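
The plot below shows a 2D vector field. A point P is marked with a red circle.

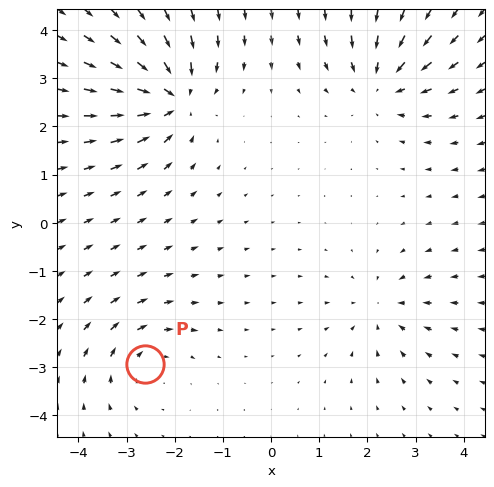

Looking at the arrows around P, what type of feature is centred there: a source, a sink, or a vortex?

vortex

At P (-2.6, -2.9) the arrows circulate clockwise. Divergence ≈0, curl about -3 — near-zero divergence with nonzero curl is a vortex.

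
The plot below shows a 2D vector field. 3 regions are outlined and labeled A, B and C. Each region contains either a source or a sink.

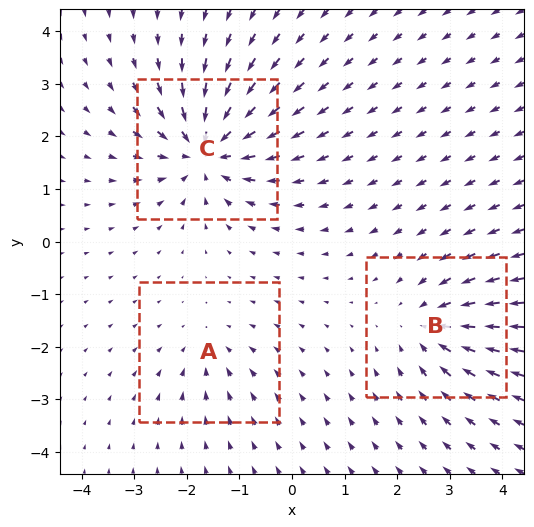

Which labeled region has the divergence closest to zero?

Divergence at each region's feature centre — A: about -2, B: about -4, C: about -6. Region A is closest to zero.

A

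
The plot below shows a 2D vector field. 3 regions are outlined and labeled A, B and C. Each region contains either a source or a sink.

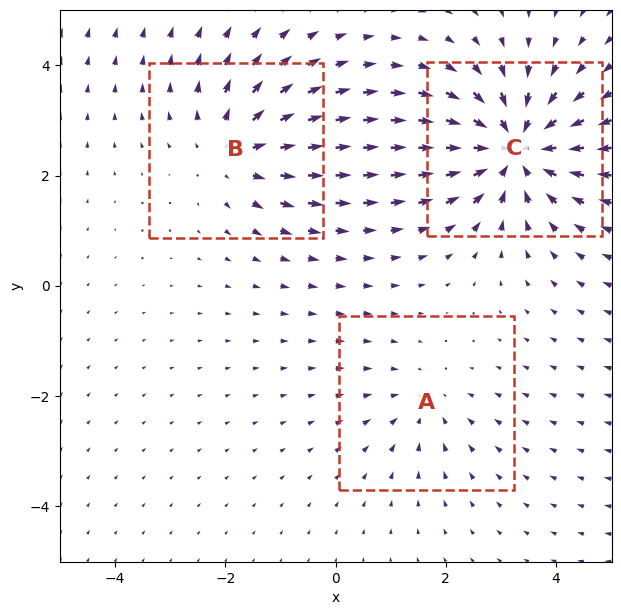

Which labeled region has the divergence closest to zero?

Divergence at each region's feature centre — A: about -2, B: about +3, C: about -5. Region A is closest to zero.

A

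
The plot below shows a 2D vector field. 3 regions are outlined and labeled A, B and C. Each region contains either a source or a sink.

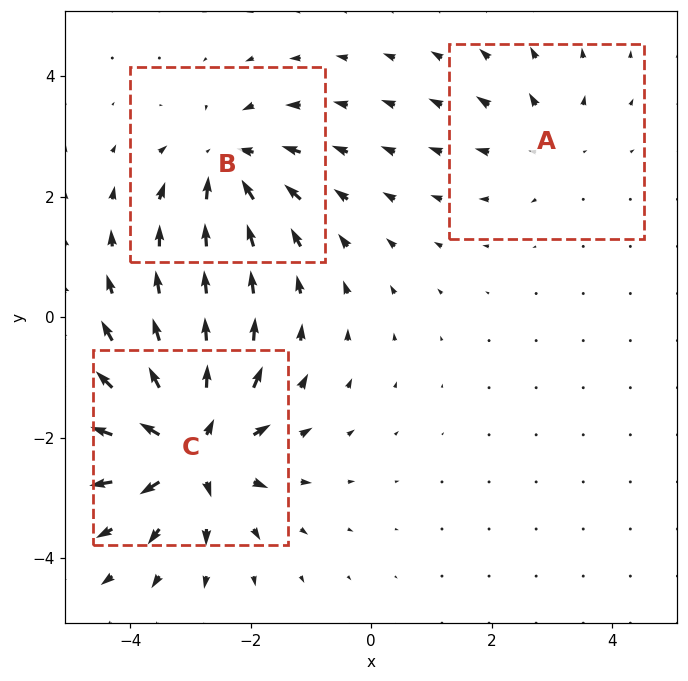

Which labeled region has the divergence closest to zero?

Divergence at each region's feature centre — A: about +2, B: about -4, C: about +6. Region A is closest to zero.

A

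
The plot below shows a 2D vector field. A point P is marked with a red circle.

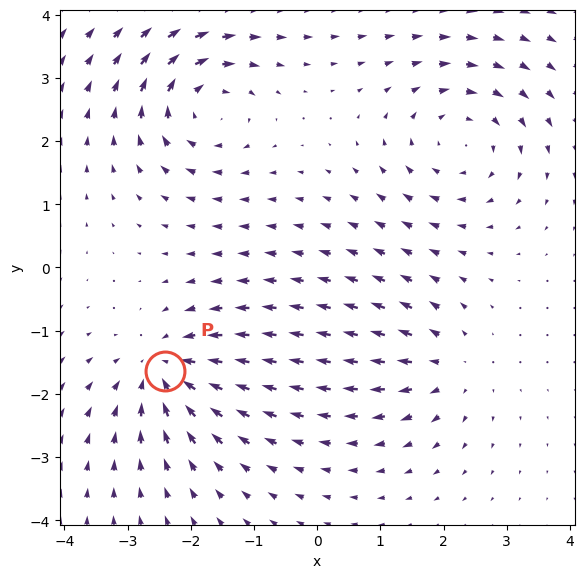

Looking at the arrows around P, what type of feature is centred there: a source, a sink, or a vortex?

sink

At P (-2.4, -1.6) the arrows converge inward. Divergence about -5, curl ≈0 — negative divergence with near-zero curl is a sink.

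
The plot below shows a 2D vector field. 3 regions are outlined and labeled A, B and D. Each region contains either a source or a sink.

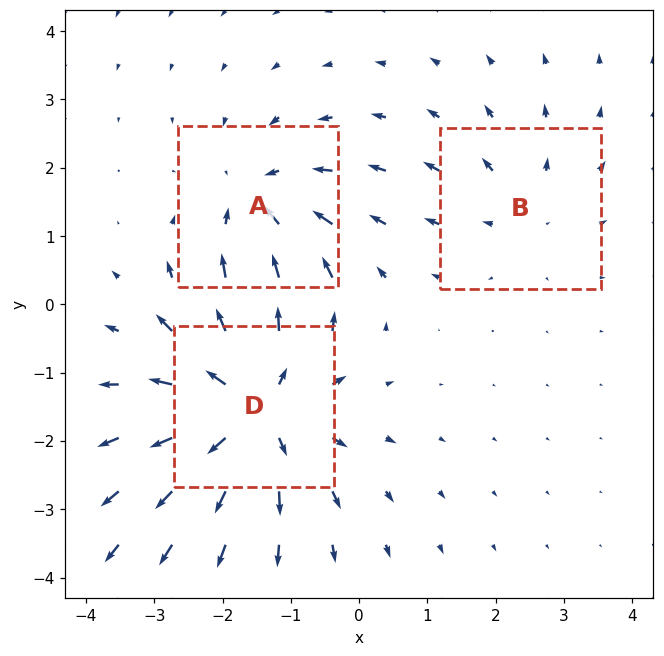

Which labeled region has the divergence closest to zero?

Divergence at each region's feature centre — A: about -3, B: about +2, D: about +5. Region B is closest to zero.

B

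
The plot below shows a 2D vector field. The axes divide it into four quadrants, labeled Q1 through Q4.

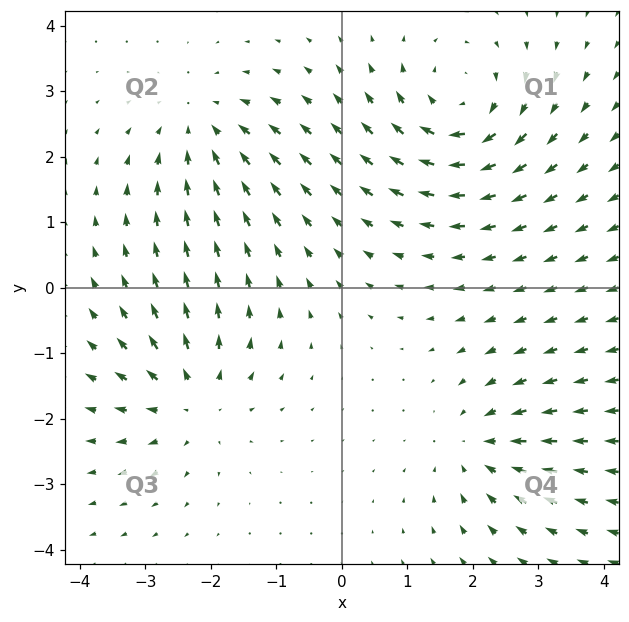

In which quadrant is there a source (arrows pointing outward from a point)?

The source sits at approximately (-2.3, -1.7), which lies in quadrant Q3. The divergence there is about +4, positive as expected for a source.

Q3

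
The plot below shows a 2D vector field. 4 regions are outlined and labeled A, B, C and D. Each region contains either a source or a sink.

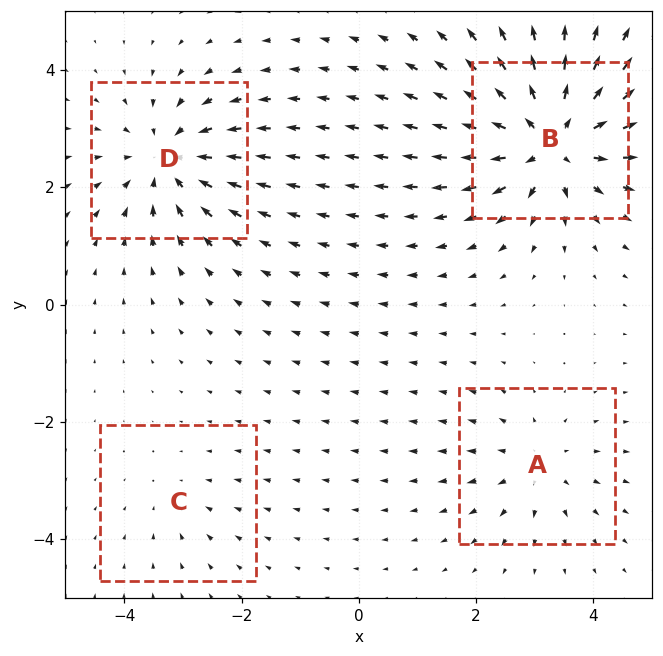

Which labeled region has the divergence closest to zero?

C

Divergence at each region's feature centre — A: about +4, B: about +8, C: about -2, D: about -6. Region C is closest to zero.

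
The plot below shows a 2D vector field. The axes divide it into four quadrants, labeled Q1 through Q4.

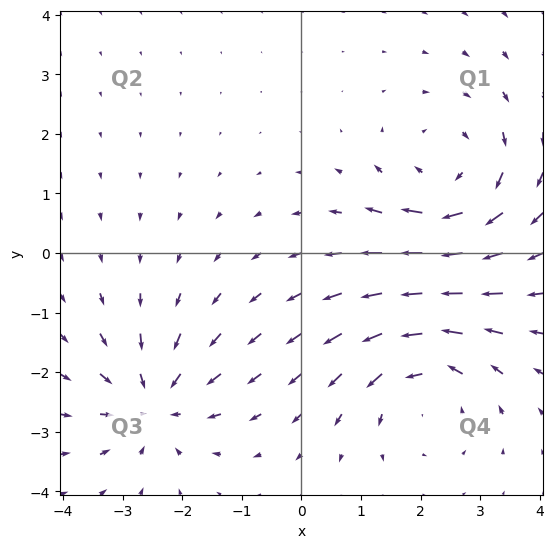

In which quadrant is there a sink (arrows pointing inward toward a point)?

Q3

The sink sits at approximately (-2.5, -2.5), which lies in quadrant Q3. The divergence there is about -4, negative as expected for a sink.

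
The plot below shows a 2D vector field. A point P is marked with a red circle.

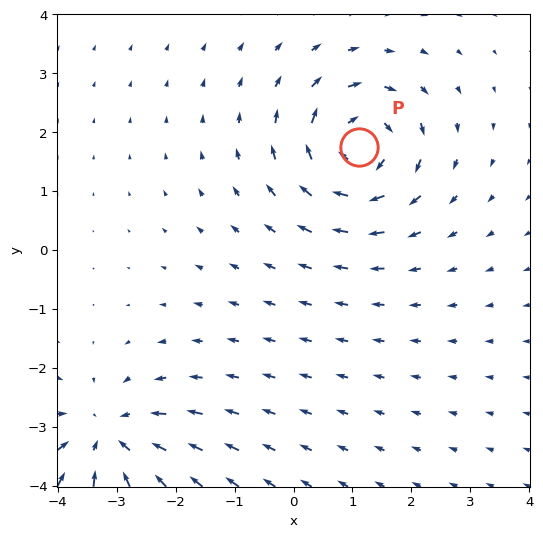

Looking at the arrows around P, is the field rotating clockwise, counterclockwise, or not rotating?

Near P at (1.1, 1.7) the arrows circulate clockwise. The curl (z-component) there is about -4; negative curl means clockwise rotation.

clockwise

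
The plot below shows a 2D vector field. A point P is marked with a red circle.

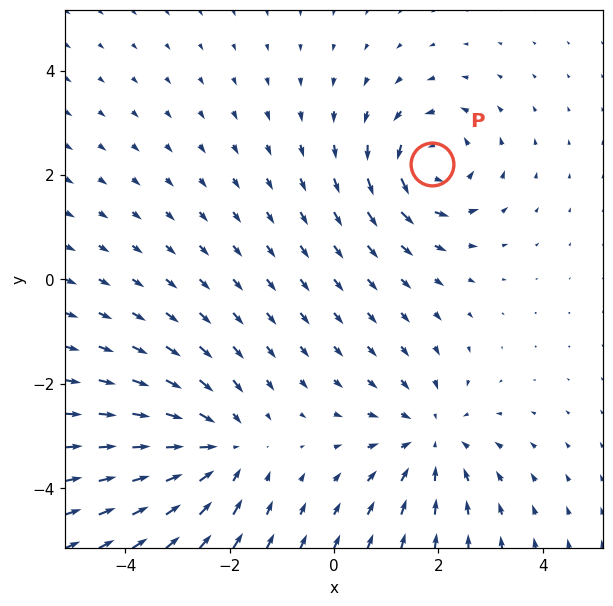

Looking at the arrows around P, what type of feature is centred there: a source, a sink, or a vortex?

vortex

At P (1.9, 2.2) the arrows circulate counterclockwise. Divergence ≈0, curl about +5 — near-zero divergence with nonzero curl is a vortex.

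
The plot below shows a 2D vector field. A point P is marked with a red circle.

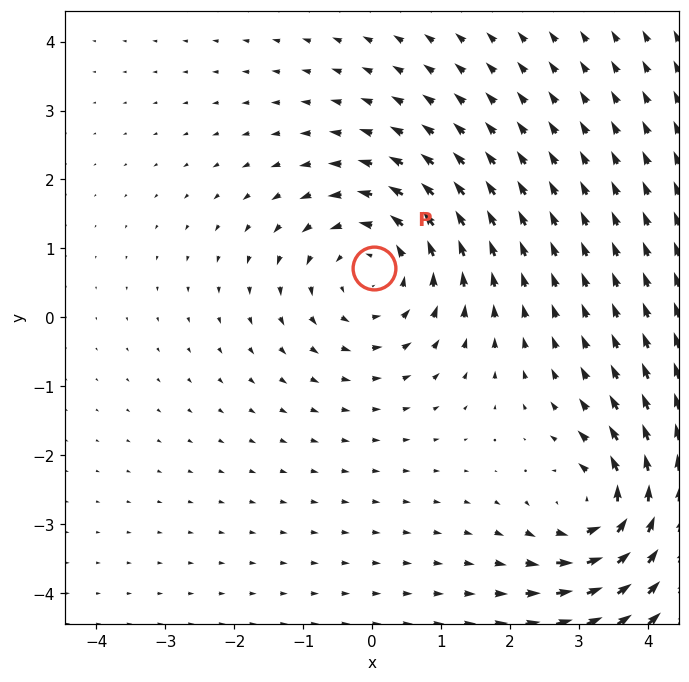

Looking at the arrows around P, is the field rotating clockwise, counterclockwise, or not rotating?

counterclockwise

Near P at (0.0, 0.7) the arrows circulate counterclockwise. The curl (z-component) there is about +4; positive curl means counterclockwise rotation.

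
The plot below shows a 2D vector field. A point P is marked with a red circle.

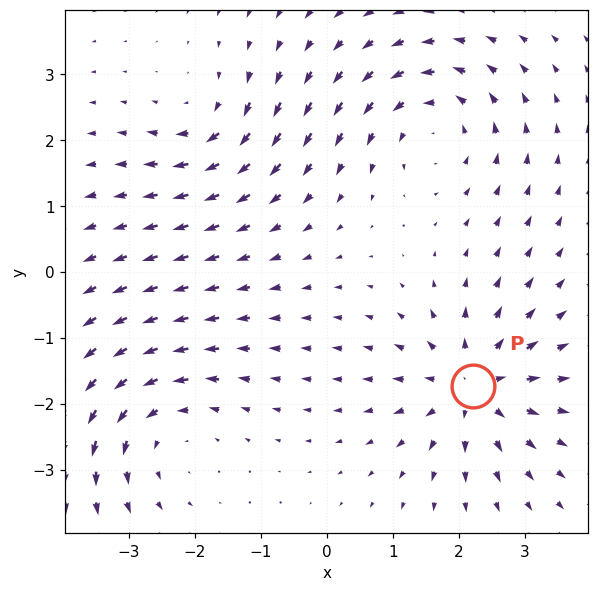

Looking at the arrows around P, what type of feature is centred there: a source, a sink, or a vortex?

At P (2.2, -1.7) the arrows spread outward. Divergence about +6, curl ≈0 — positive divergence with near-zero curl is a source.

source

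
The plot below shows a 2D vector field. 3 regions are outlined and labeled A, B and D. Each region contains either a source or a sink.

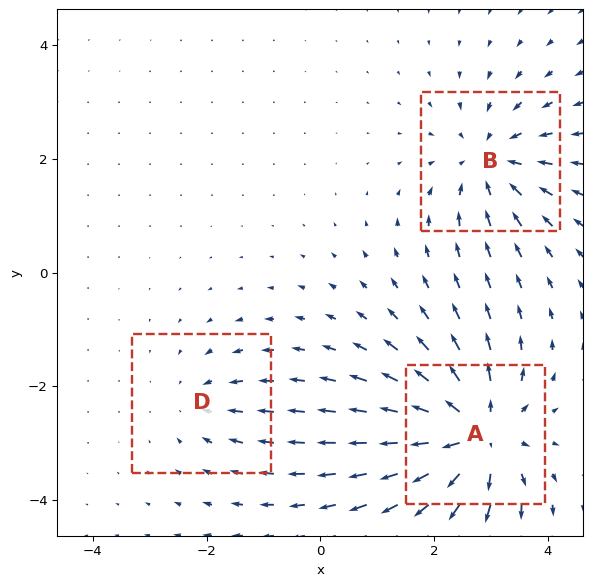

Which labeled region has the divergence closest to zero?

Divergence at each region's feature centre — A: about +5, B: about -4, D: about -2. Region D is closest to zero.

D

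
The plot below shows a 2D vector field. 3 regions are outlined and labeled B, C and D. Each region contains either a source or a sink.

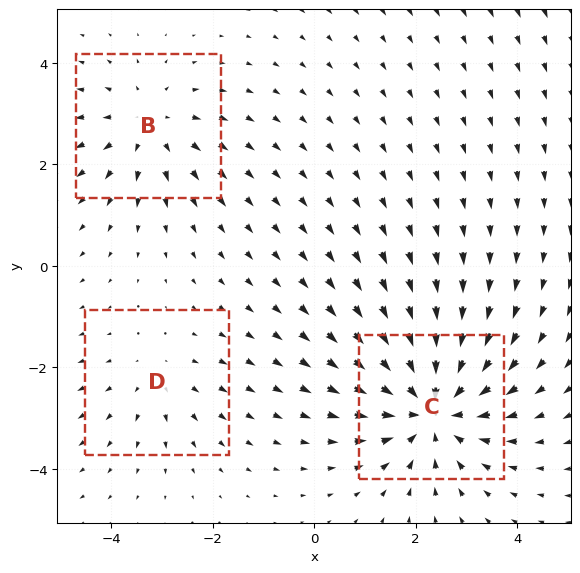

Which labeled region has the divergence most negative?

C

Divergence at each region's feature centre — B: about +3, C: about -5, D: about +2. Region C is most negative.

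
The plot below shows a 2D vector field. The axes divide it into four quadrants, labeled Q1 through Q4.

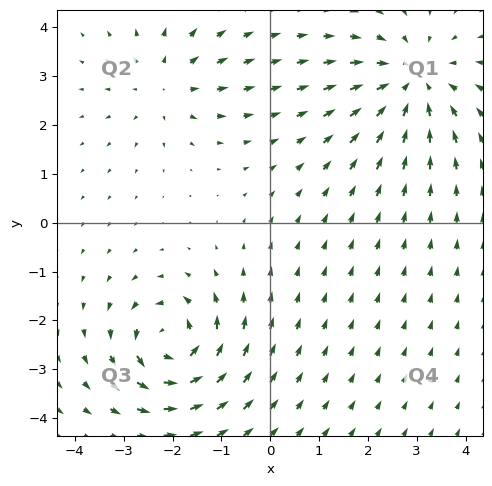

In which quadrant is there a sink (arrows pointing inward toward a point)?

Q1

The sink sits at approximately (2.9, 2.9), which lies in quadrant Q1. The divergence there is about -3, negative as expected for a sink.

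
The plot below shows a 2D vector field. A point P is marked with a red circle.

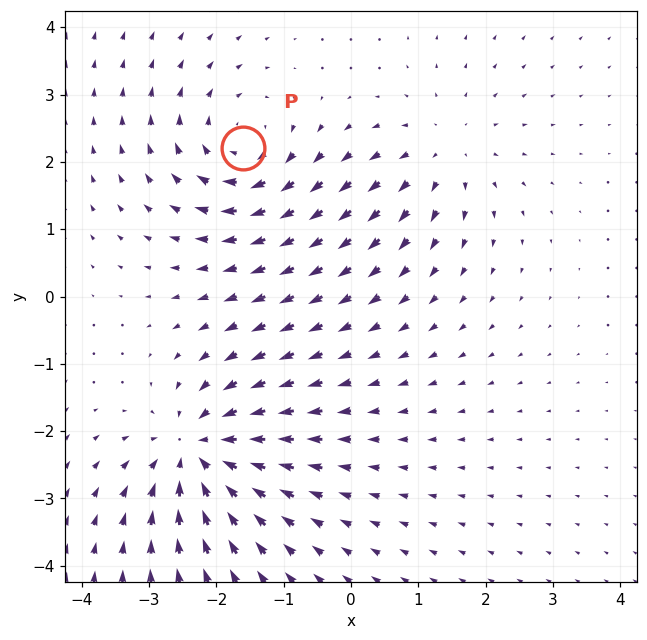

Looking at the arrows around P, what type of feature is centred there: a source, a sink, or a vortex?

At P (-1.6, 2.2) the arrows circulate clockwise. Divergence ≈0, curl about -5 — near-zero divergence with nonzero curl is a vortex.

vortex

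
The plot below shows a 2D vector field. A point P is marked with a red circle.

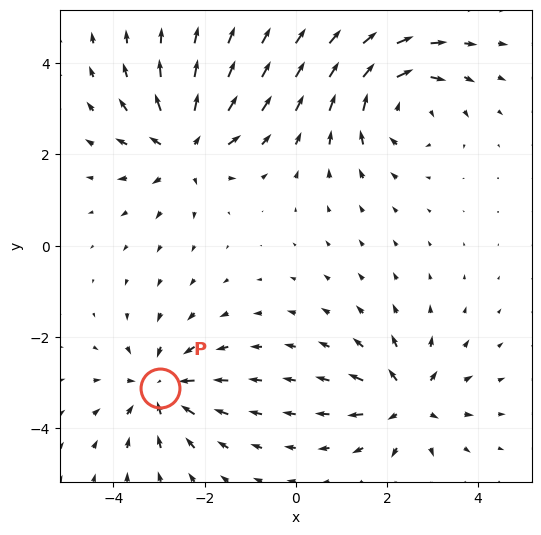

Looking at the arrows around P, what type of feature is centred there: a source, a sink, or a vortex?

At P (-3.0, -3.1) the arrows converge inward. Divergence about -5, curl ≈0 — negative divergence with near-zero curl is a sink.

sink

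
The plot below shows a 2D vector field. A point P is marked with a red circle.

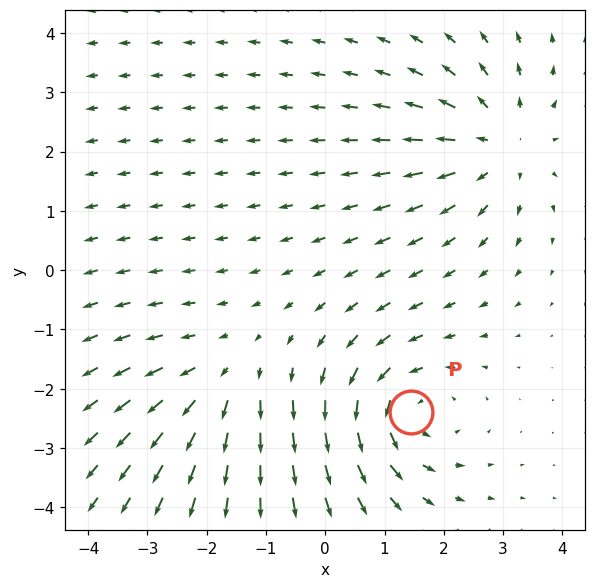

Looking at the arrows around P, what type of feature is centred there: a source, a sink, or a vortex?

At P (1.4, -2.4) the arrows circulate counterclockwise. Divergence ≈0, curl about +5 — near-zero divergence with nonzero curl is a vortex.

vortex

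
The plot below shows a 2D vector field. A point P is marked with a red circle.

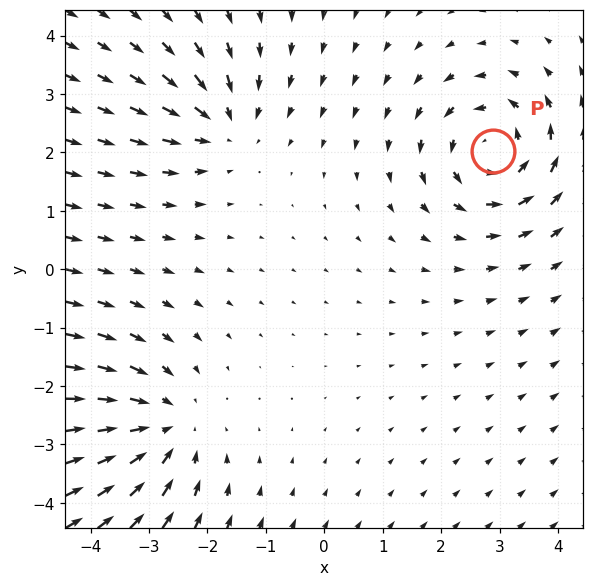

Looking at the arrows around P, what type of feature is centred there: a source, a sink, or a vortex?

At P (2.9, 2.0) the arrows circulate counterclockwise. Divergence ≈0, curl about +4 — near-zero divergence with nonzero curl is a vortex.

vortex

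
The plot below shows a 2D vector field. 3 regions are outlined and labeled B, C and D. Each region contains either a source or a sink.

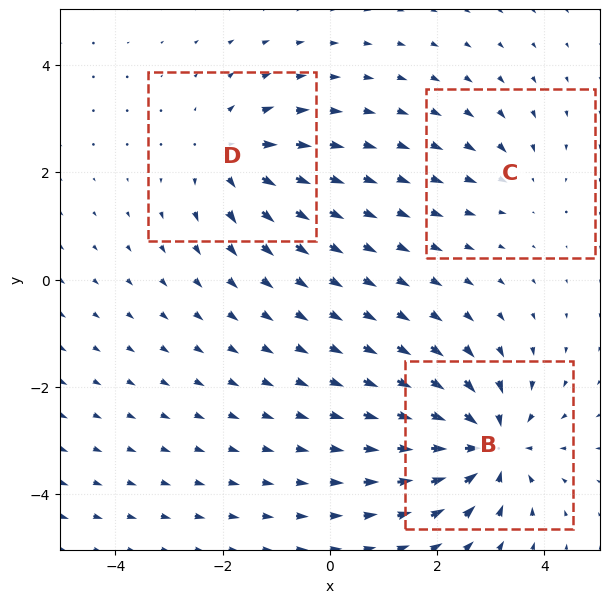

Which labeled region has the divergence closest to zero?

C

Divergence at each region's feature centre — B: about -6, C: about -2, D: about +4. Region C is closest to zero.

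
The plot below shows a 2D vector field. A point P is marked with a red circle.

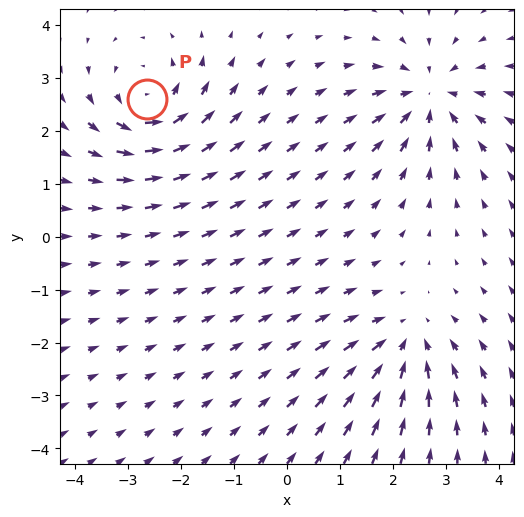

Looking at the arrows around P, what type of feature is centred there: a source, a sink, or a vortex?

vortex

At P (-2.6, 2.6) the arrows circulate counterclockwise. Divergence ≈0, curl about +5 — near-zero divergence with nonzero curl is a vortex.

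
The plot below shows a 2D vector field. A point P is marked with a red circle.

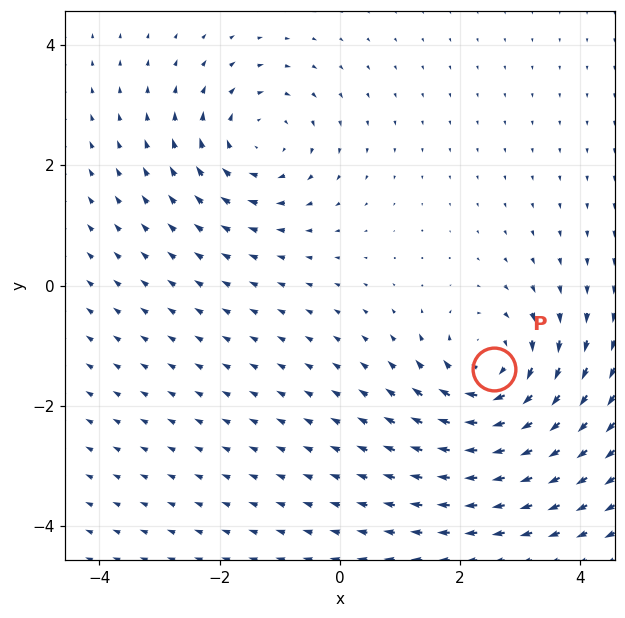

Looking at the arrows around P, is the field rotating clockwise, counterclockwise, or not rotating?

Near P at (2.6, -1.4) the arrows circulate clockwise. The curl (z-component) there is about -4; negative curl means clockwise rotation.

clockwise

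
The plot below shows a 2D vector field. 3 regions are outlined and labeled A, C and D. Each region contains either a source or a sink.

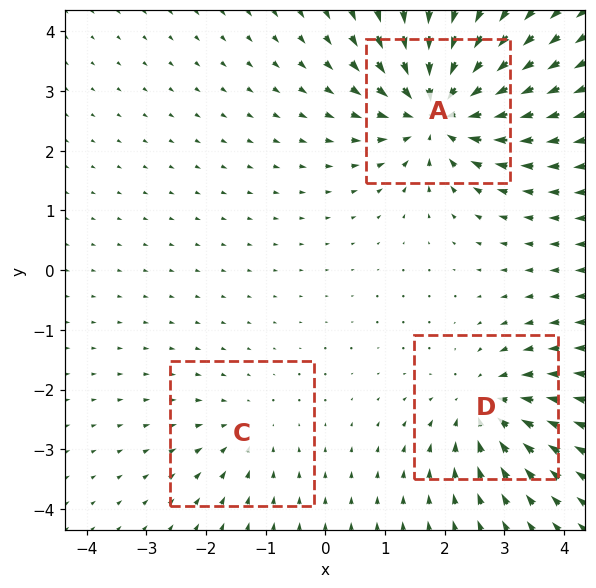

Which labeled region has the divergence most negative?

A

Divergence at each region's feature centre — A: about -6, C: about -2, D: about -4. Region A is most negative.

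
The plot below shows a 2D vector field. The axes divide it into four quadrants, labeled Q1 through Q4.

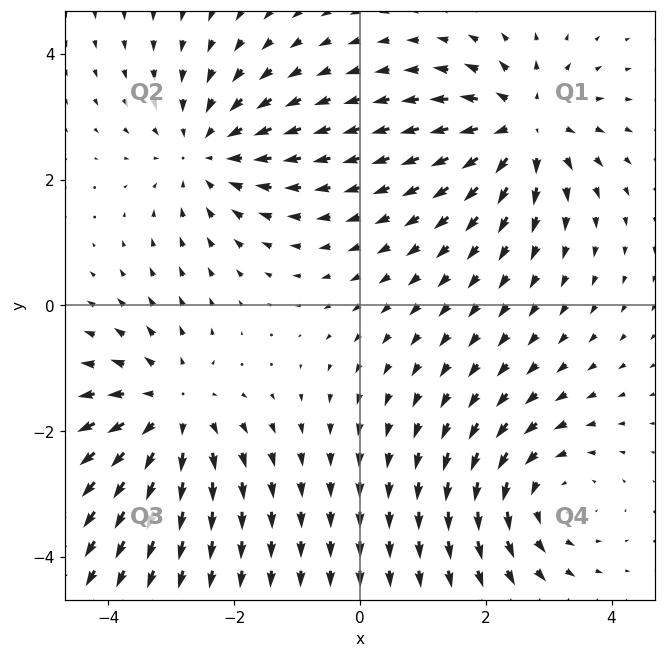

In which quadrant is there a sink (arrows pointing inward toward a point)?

Q2

The sink sits at approximately (-2.4, 2.4), which lies in quadrant Q2. The divergence there is about -3, negative as expected for a sink.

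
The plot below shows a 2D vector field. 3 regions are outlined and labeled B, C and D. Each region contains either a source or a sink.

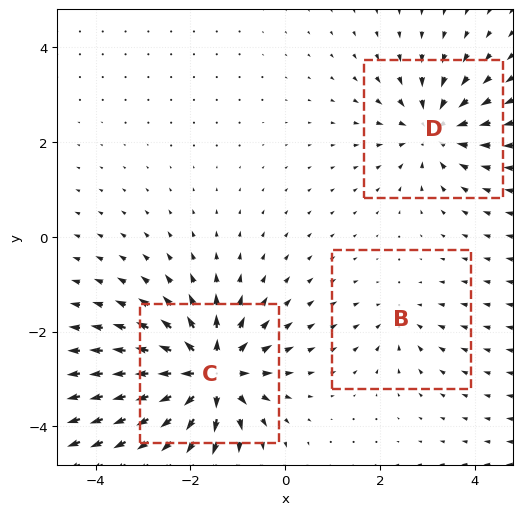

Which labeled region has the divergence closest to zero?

B

Divergence at each region's feature centre — B: about -2, C: about +7, D: about -4. Region B is closest to zero.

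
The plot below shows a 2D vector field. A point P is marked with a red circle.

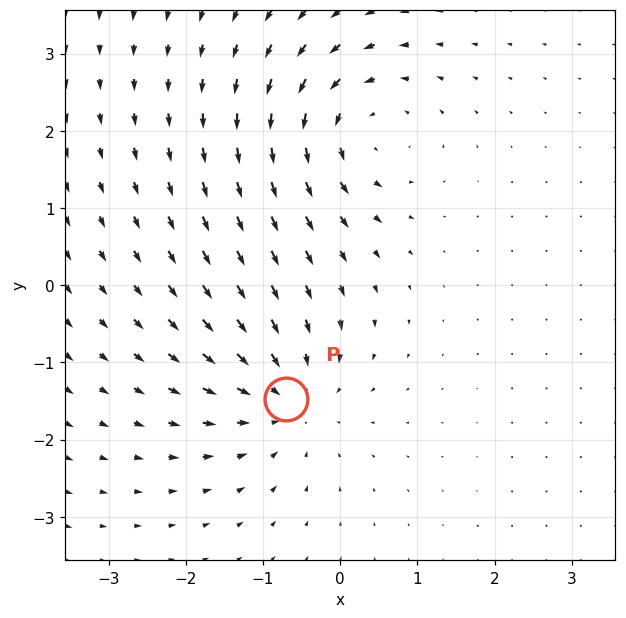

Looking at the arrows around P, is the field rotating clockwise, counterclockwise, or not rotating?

not rotating

Near P at (-0.7, -1.5) the arrows show no circulation. The curl there is ≈0.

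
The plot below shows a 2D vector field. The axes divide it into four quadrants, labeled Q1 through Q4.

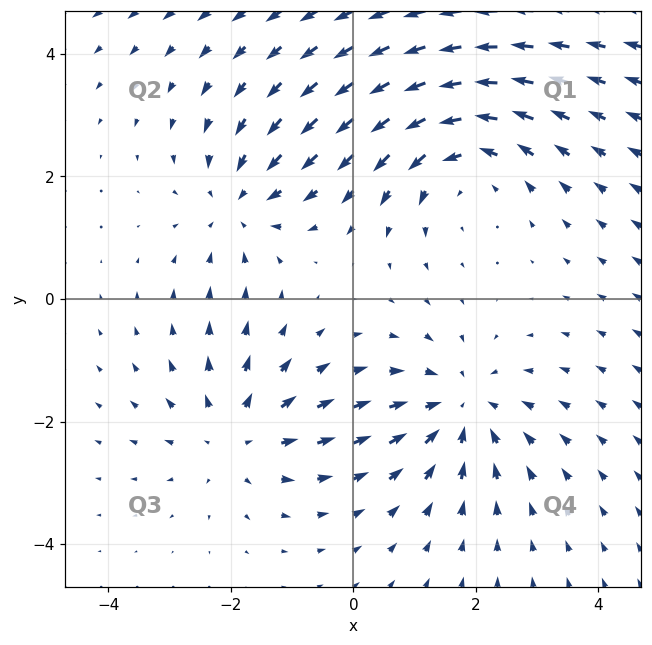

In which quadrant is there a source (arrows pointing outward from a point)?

The source sits at approximately (-1.9, -2.2), which lies in quadrant Q3. The divergence there is about +4, positive as expected for a source.

Q3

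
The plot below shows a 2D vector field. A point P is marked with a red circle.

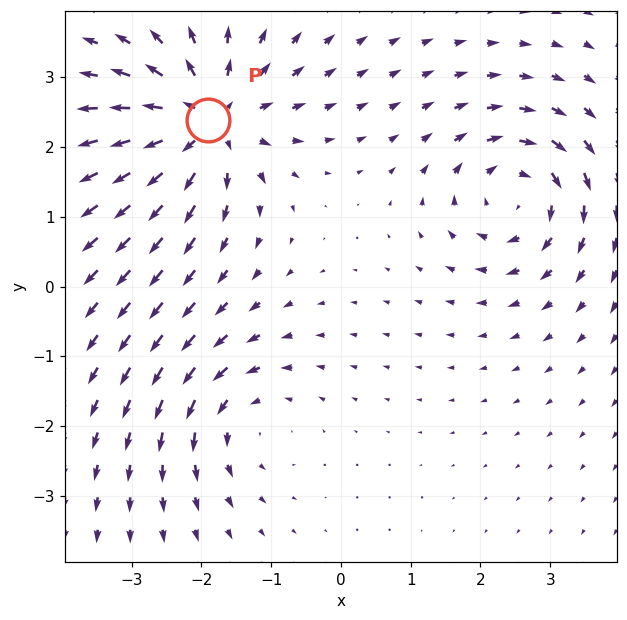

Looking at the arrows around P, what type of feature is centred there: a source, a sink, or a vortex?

source

At P (-1.9, 2.4) the arrows spread outward. Divergence about +6, curl ≈0 — positive divergence with near-zero curl is a source.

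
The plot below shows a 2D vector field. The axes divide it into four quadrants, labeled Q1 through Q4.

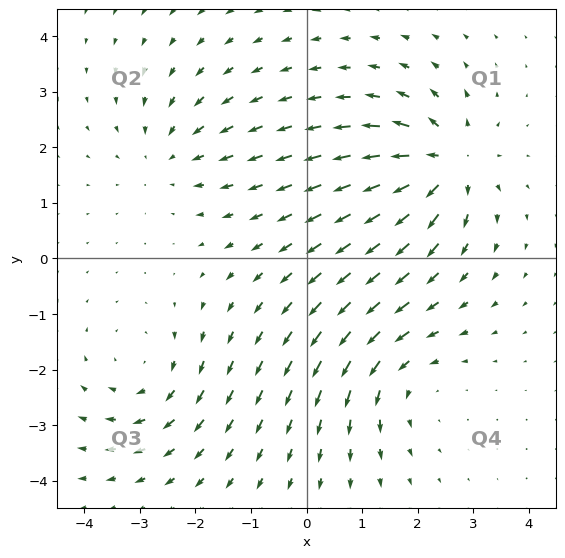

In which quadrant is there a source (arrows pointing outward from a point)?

Q1

The source sits at approximately (2.5, 1.7), which lies in quadrant Q1. The divergence there is about +6, positive as expected for a source.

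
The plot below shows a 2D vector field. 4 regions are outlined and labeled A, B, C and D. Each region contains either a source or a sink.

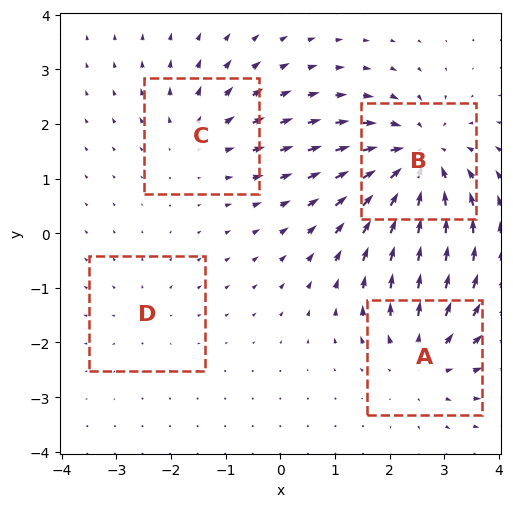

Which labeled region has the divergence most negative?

B

Divergence at each region's feature centre — A: about +4, B: about -6, C: about +3, D: about +2. Region B is most negative.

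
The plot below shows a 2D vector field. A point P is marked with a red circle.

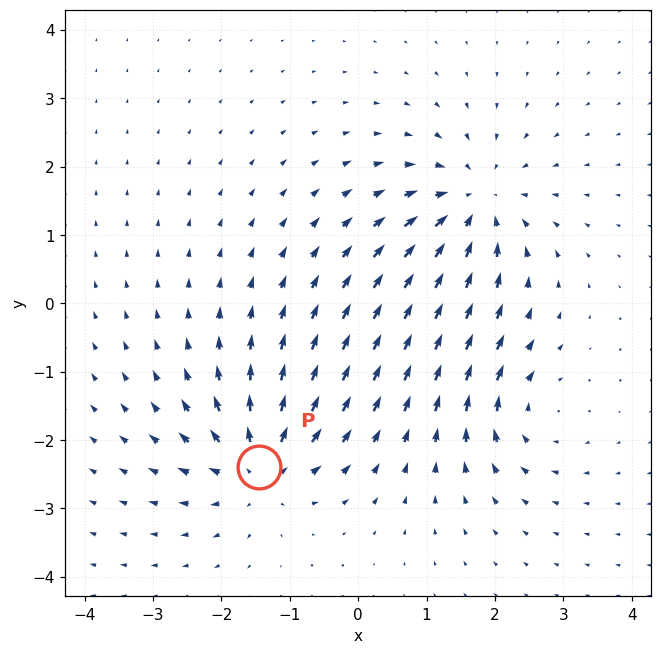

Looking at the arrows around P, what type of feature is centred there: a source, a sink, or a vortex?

source

At P (-1.5, -2.4) the arrows spread outward. Divergence about +5, curl ≈0 — positive divergence with near-zero curl is a source.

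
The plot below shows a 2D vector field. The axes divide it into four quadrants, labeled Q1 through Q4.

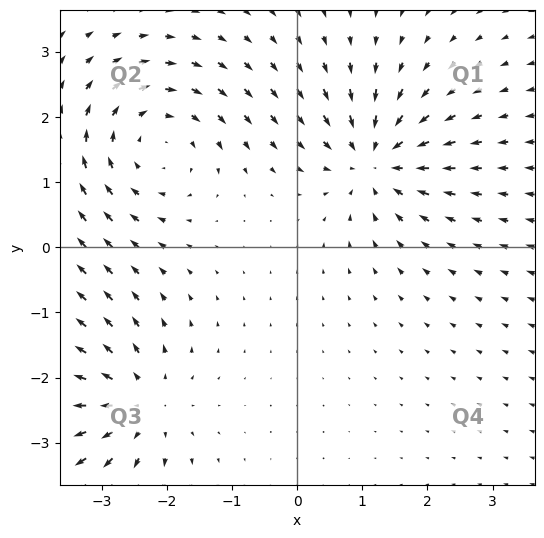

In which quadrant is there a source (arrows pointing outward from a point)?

The source sits at approximately (-2.5, -2.4), which lies in quadrant Q3. The divergence there is about +4, positive as expected for a source.

Q3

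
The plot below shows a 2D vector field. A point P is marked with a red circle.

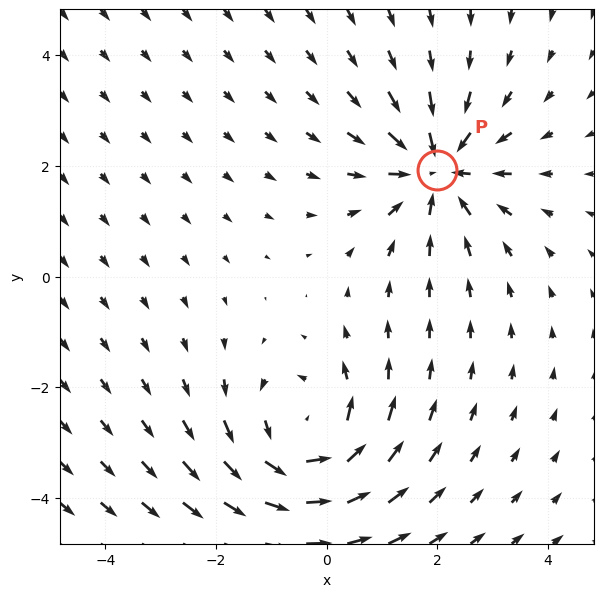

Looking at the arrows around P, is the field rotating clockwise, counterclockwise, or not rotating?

not rotating

Near P at (2.0, 1.9) the arrows show no circulation. The curl there is ≈0.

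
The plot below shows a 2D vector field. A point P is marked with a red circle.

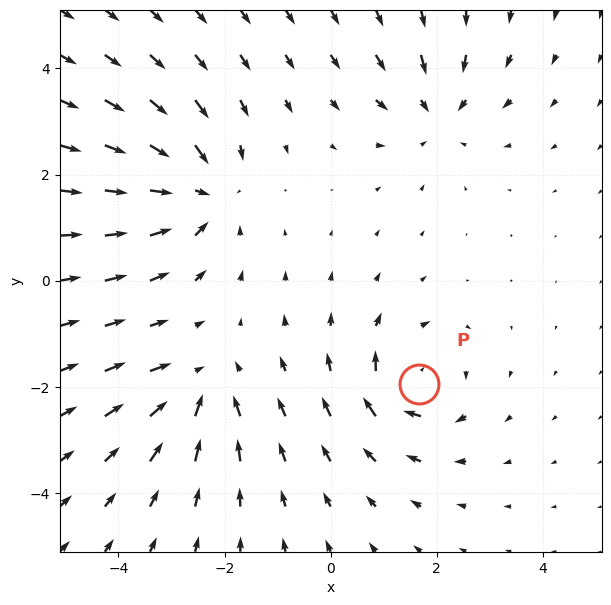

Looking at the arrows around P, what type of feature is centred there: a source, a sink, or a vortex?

vortex

At P (1.7, -1.9) the arrows circulate clockwise. Divergence ≈0, curl about -5 — near-zero divergence with nonzero curl is a vortex.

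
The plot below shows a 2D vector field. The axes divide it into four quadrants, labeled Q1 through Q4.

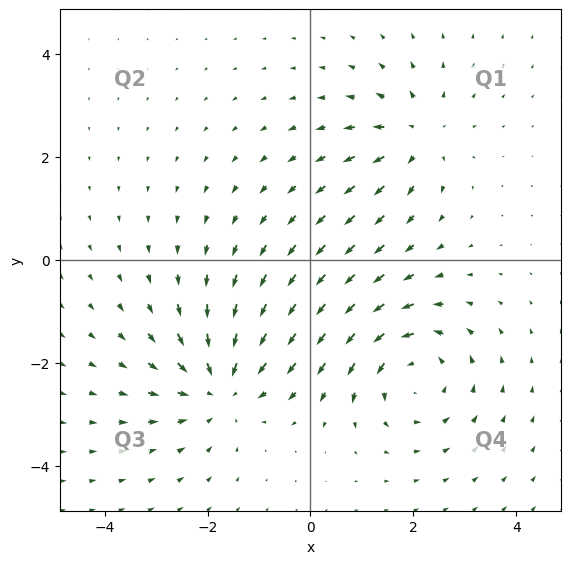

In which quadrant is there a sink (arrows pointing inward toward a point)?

The sink sits at approximately (-1.7, -2.5), which lies in quadrant Q3. The divergence there is about -4, negative as expected for a sink.

Q3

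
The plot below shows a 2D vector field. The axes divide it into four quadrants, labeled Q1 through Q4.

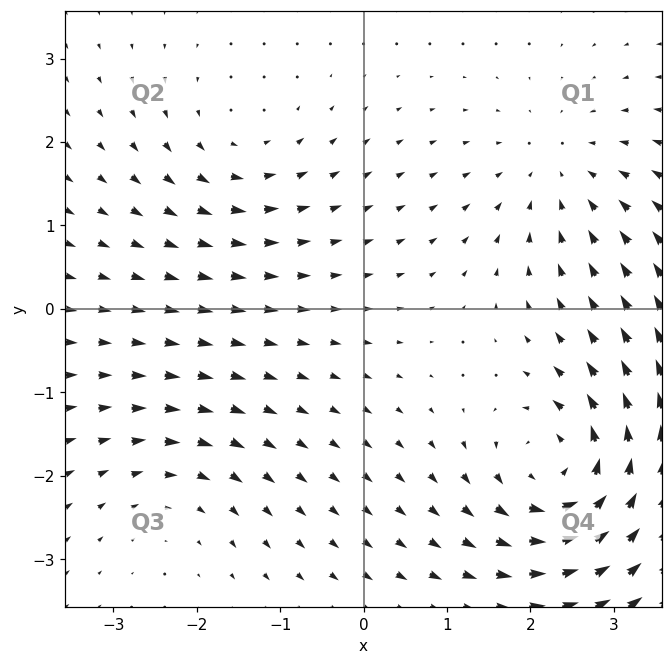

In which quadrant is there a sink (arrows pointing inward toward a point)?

The sink sits at approximately (2.4, 1.6), which lies in quadrant Q1. The divergence there is about -3, negative as expected for a sink.

Q1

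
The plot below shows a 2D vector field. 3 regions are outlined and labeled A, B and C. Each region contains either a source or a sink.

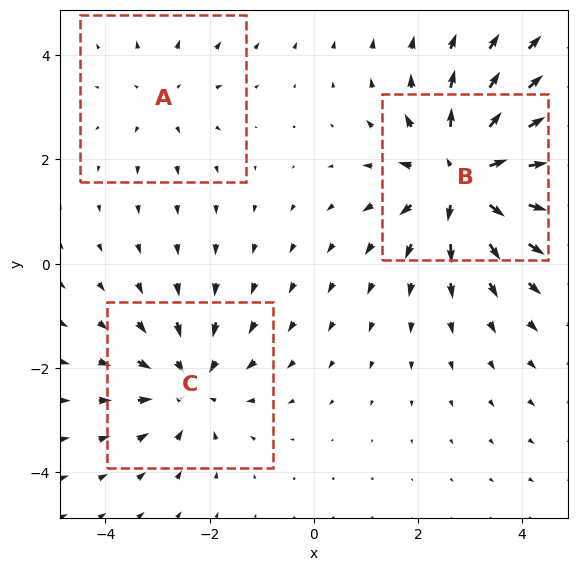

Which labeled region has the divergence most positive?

B

Divergence at each region's feature centre — A: about +2, B: about +5, C: about -3. Region B is most positive.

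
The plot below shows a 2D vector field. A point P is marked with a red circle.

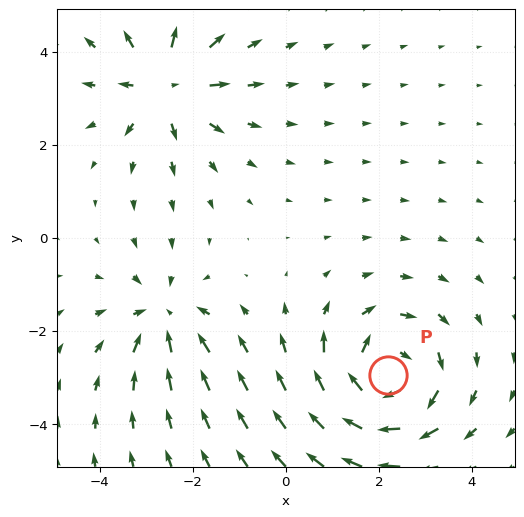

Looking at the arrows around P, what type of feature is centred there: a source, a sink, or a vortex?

vortex

At P (2.2, -2.9) the arrows circulate clockwise. Divergence ≈0, curl about -5 — near-zero divergence with nonzero curl is a vortex.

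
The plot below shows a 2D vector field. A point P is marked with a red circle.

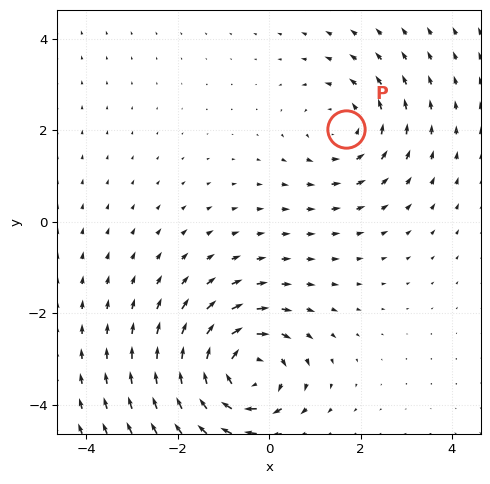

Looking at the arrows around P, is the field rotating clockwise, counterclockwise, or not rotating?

counterclockwise

Near P at (1.7, 2.0) the arrows circulate counterclockwise. The curl (z-component) there is about +2; positive curl means counterclockwise rotation.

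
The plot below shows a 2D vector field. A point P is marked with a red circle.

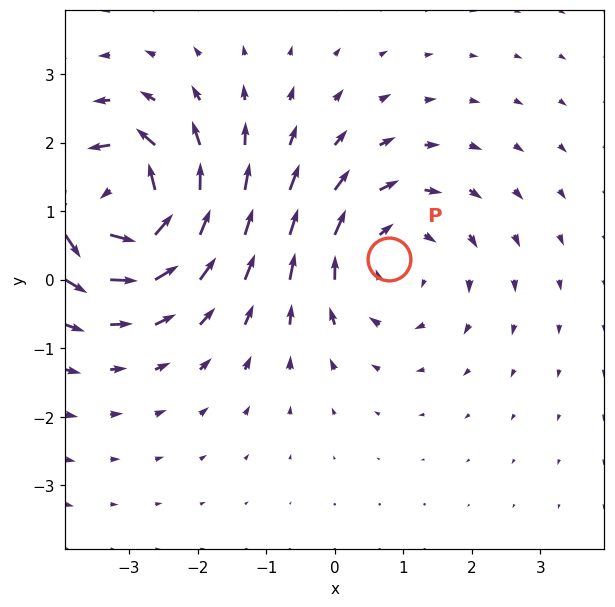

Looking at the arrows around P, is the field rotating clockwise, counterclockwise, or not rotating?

clockwise

Near P at (0.8, 0.3) the arrows circulate clockwise. The curl (z-component) there is about -3; negative curl means clockwise rotation.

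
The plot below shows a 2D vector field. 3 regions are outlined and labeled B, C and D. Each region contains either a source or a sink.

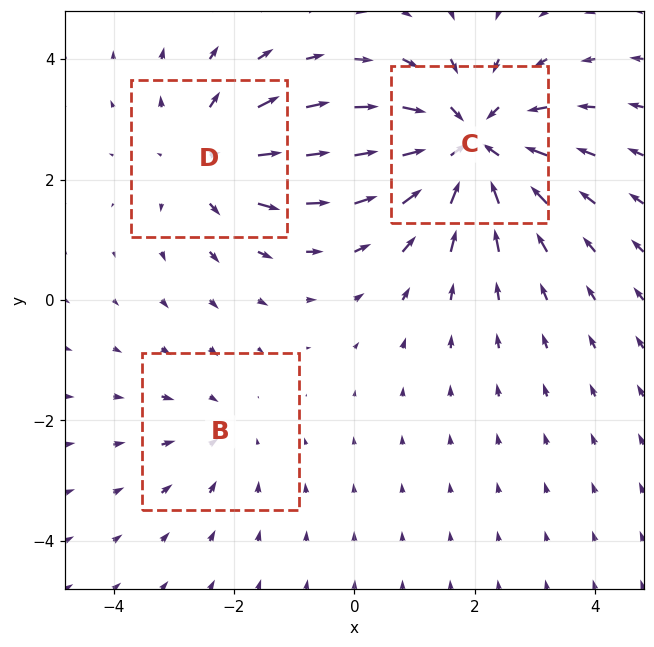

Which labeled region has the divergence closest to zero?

Divergence at each region's feature centre — B: about -2, C: about -5, D: about +3. Region B is closest to zero.

B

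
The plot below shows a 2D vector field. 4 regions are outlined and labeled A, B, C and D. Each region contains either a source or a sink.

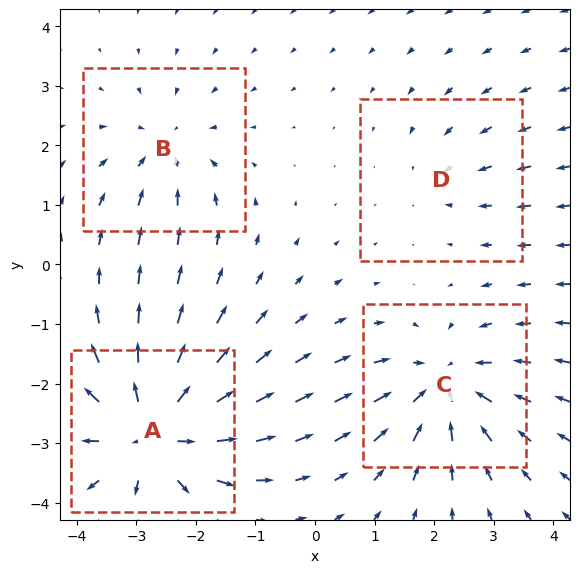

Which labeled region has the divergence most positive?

Divergence at each region's feature centre — A: about +7, B: about -3, C: about -5, D: about -2. Region A is most positive.

A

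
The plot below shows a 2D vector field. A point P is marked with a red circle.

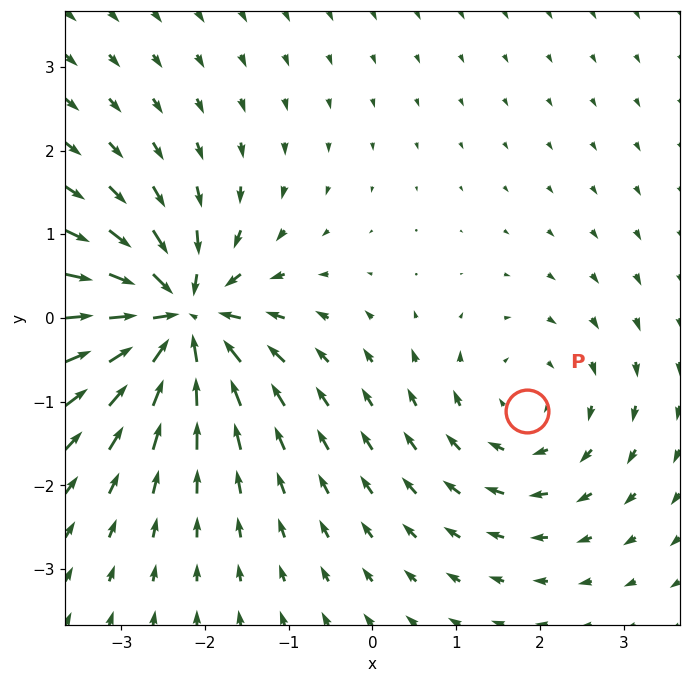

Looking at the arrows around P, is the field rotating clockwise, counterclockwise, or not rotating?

clockwise

Near P at (1.8, -1.1) the arrows circulate clockwise. The curl (z-component) there is about -2; negative curl means clockwise rotation.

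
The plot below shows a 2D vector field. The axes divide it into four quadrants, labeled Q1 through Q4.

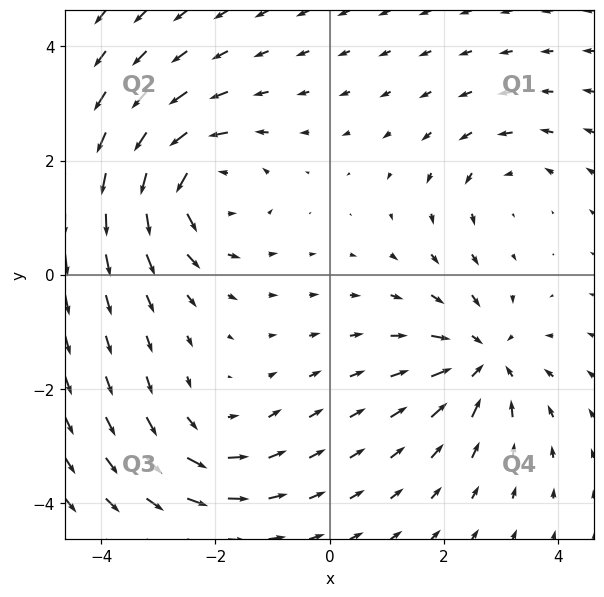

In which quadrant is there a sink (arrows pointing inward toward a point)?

The sink sits at approximately (2.7, -1.5), which lies in quadrant Q4. The divergence there is about -5, negative as expected for a sink.

Q4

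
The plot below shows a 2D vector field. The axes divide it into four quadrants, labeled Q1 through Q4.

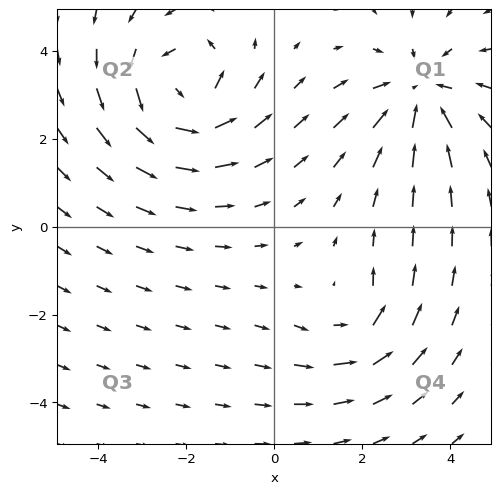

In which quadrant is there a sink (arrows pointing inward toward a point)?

The sink sits at approximately (3.3, 3.0), which lies in quadrant Q1. The divergence there is about -3, negative as expected for a sink.

Q1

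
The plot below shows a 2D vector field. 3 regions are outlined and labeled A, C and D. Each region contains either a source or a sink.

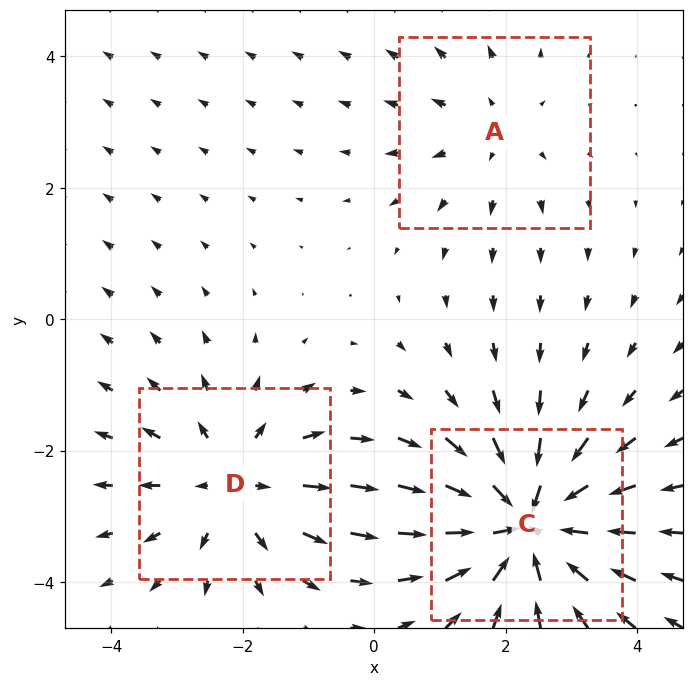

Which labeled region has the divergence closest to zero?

A

Divergence at each region's feature centre — A: about +2, C: about -4, D: about +3. Region A is closest to zero.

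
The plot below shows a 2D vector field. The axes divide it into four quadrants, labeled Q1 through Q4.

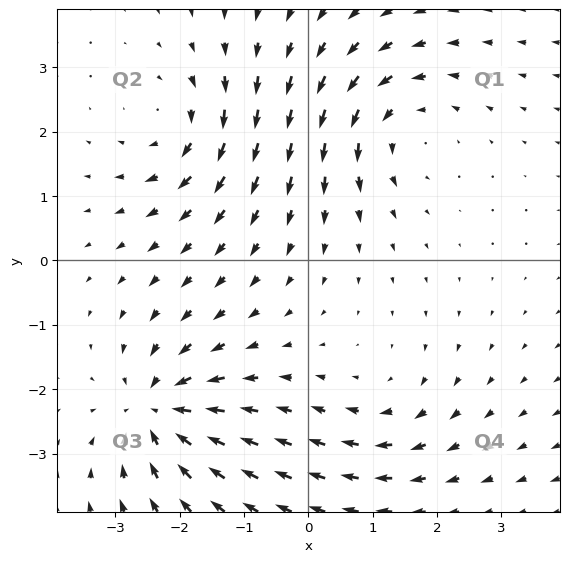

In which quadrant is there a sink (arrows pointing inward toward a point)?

Q3

The sink sits at approximately (-2.3, -2.3), which lies in quadrant Q3. The divergence there is about -7, negative as expected for a sink.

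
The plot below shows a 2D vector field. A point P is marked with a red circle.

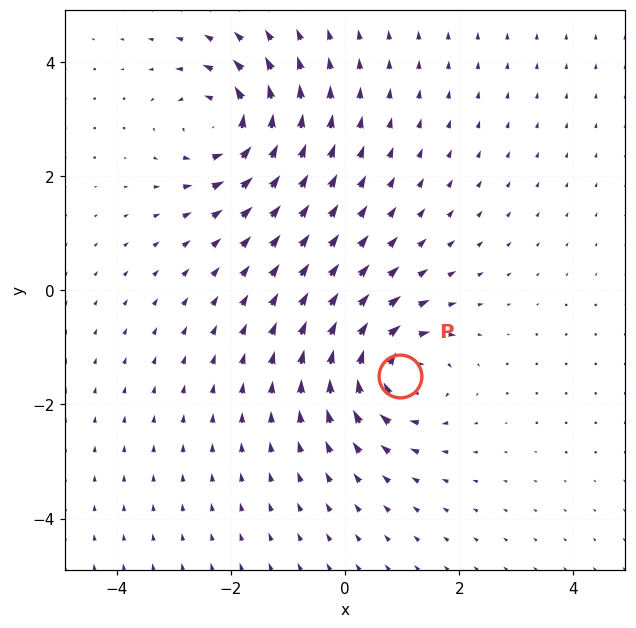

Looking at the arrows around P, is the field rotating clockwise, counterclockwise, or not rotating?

Near P at (1.0, -1.5) the arrows circulate clockwise. The curl (z-component) there is about -6; negative curl means clockwise rotation.

clockwise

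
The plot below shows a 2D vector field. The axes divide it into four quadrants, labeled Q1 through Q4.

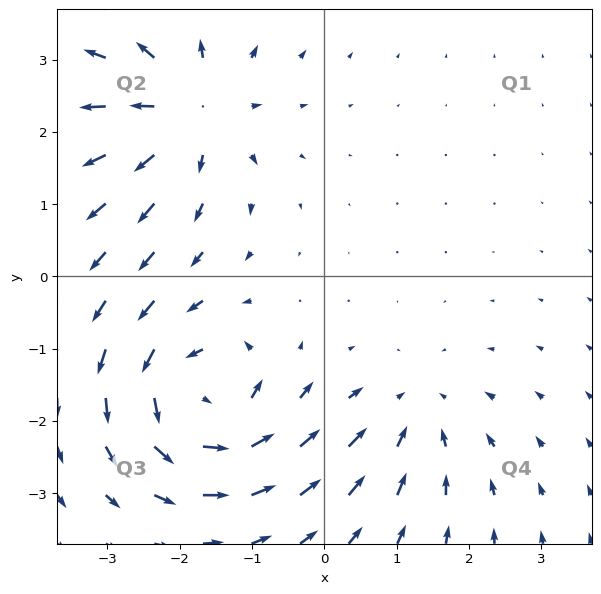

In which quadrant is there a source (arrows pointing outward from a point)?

The source sits at approximately (-1.9, 2.3), which lies in quadrant Q2. The divergence there is about +5, positive as expected for a source.

Q2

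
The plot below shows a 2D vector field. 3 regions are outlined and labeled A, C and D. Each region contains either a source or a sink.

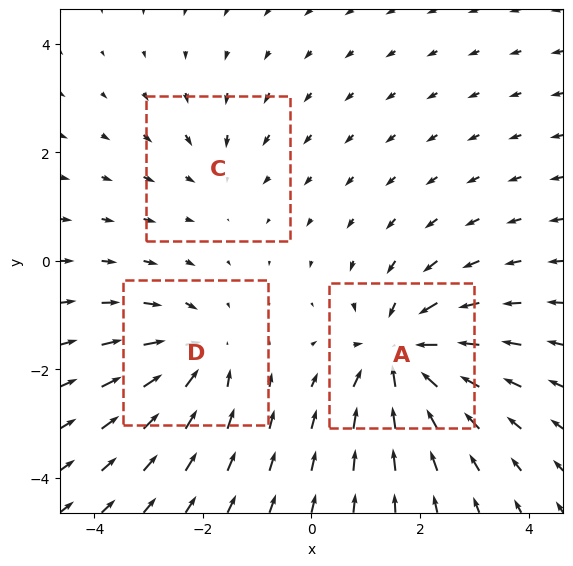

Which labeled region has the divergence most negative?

A

Divergence at each region's feature centre — A: about -5, C: about -2, D: about -3. Region A is most negative.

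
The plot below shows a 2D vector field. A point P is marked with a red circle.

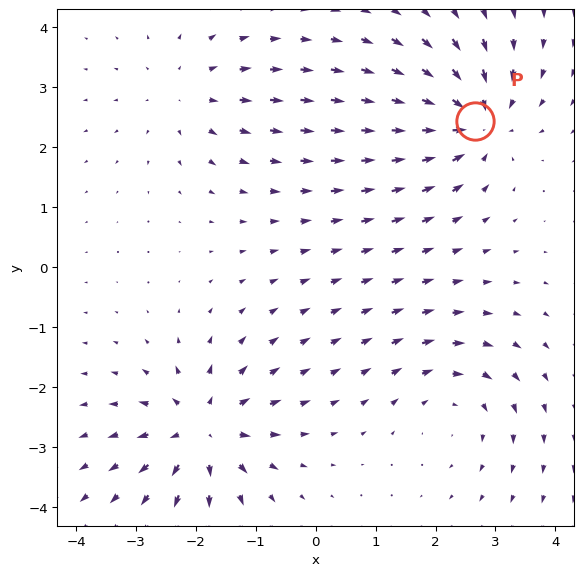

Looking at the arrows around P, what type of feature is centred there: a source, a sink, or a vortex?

At P (2.7, 2.4) the arrows converge inward. Divergence about -7, curl ≈0 — negative divergence with near-zero curl is a sink.

sink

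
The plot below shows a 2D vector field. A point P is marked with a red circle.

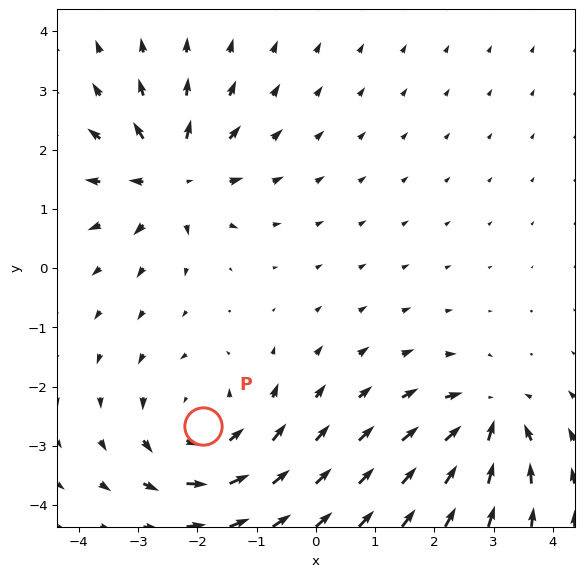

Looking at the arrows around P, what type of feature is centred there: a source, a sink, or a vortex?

At P (-1.9, -2.7) the arrows circulate counterclockwise. Divergence ≈0, curl about +4 — near-zero divergence with nonzero curl is a vortex.

vortex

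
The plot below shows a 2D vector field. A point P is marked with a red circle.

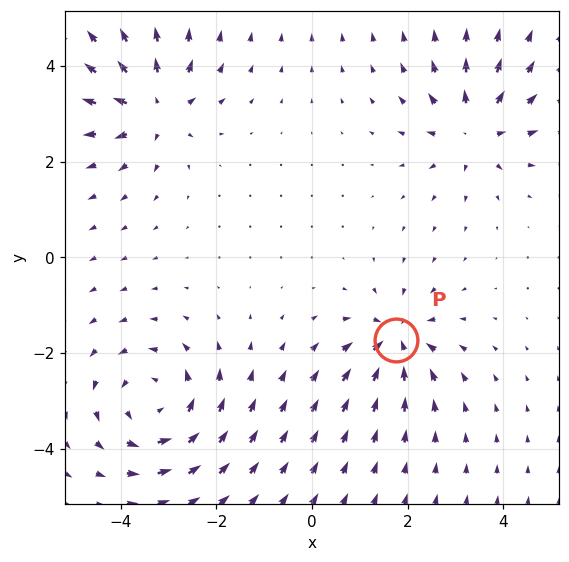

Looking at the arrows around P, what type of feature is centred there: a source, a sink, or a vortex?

At P (1.8, -1.7) the arrows converge inward. Divergence about -5, curl ≈0 — negative divergence with near-zero curl is a sink.

sink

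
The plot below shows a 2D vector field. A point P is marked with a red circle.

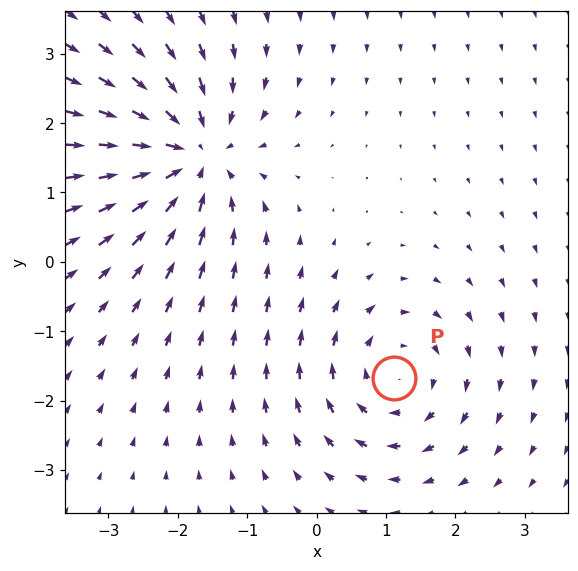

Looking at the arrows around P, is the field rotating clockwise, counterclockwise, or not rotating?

Near P at (1.1, -1.7) the arrows circulate clockwise. The curl (z-component) there is about -4; negative curl means clockwise rotation.

clockwise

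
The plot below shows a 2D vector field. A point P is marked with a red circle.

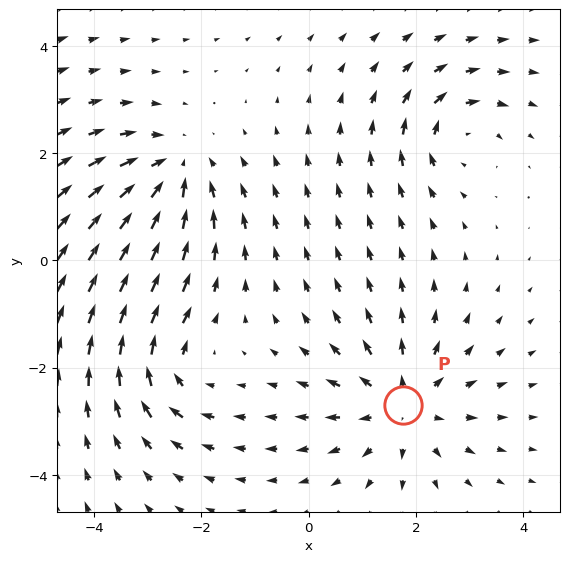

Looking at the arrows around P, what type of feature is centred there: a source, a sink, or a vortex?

source

At P (1.8, -2.7) the arrows spread outward. Divergence about +4, curl ≈0 — positive divergence with near-zero curl is a source.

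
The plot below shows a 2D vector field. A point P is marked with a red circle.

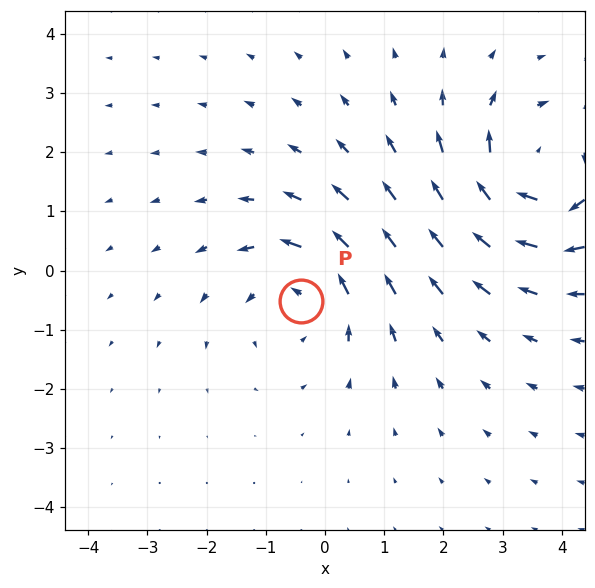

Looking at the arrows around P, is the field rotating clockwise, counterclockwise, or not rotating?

Near P at (-0.4, -0.5) the arrows circulate counterclockwise. The curl (z-component) there is about +3; positive curl means counterclockwise rotation.

counterclockwise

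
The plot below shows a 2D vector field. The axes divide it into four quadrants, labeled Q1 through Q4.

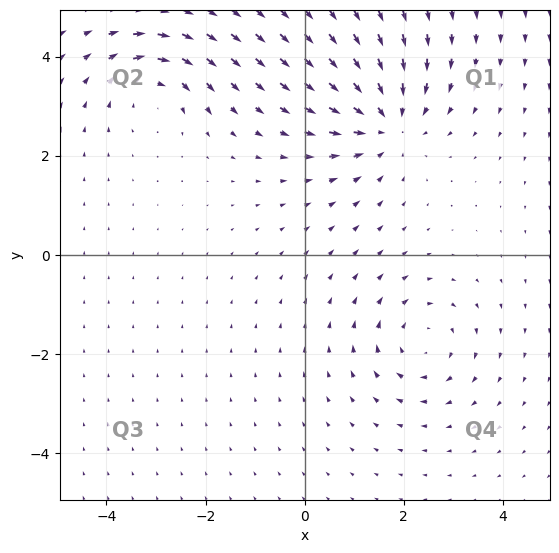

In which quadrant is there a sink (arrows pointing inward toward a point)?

The sink sits at approximately (1.6, 2.7), which lies in quadrant Q1. The divergence there is about -5, negative as expected for a sink.

Q1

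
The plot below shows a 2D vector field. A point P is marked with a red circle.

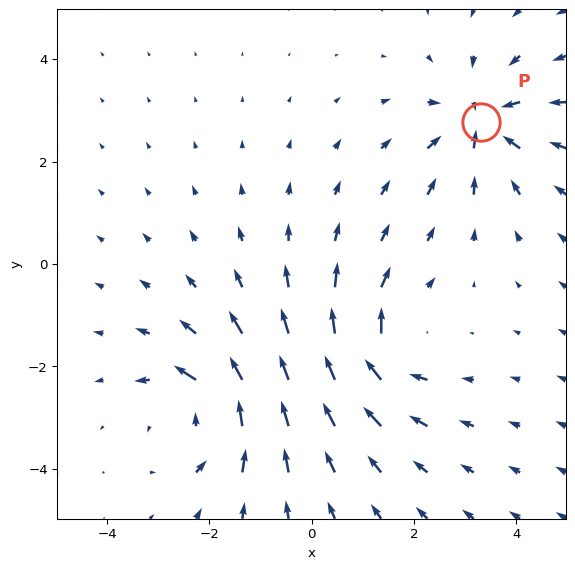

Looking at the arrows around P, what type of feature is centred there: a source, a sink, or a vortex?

At P (3.3, 2.8) the arrows converge inward. Divergence about -4, curl ≈0 — negative divergence with near-zero curl is a sink.

sink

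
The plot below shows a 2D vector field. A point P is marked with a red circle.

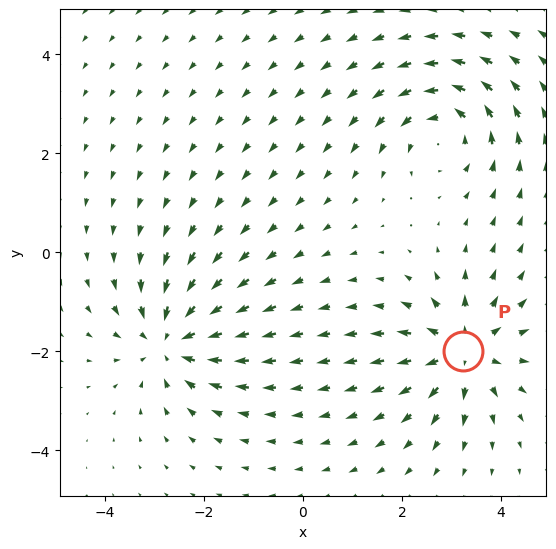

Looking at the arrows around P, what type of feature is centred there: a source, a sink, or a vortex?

source

At P (3.2, -2.0) the arrows spread outward. Divergence about +6, curl ≈0 — positive divergence with near-zero curl is a source.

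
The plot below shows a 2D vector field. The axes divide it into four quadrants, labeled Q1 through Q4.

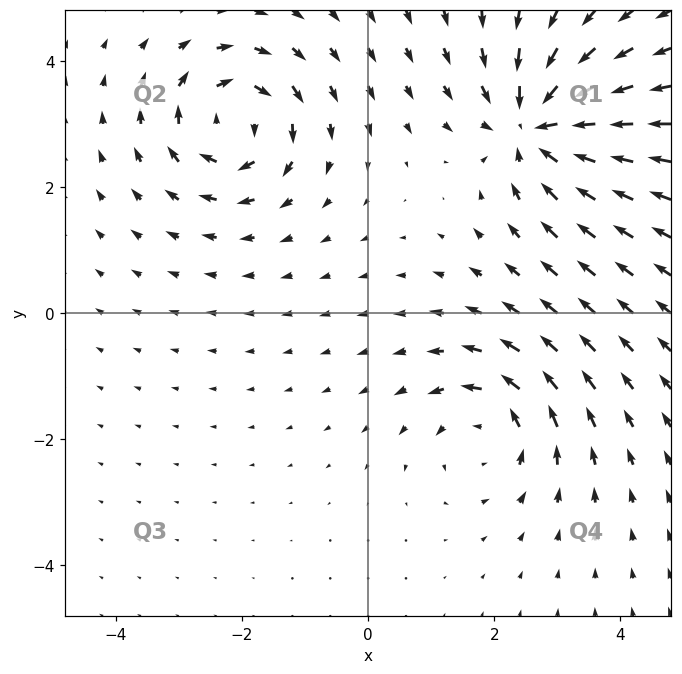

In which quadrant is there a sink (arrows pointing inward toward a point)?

Q1

The sink sits at approximately (2.7, 3.0), which lies in quadrant Q1. The divergence there is about -4, negative as expected for a sink.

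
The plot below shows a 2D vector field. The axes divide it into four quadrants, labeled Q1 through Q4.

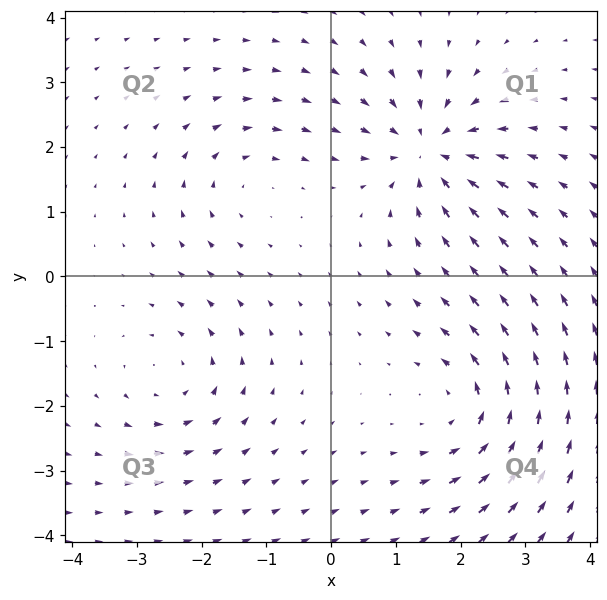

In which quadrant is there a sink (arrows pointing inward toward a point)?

The sink sits at approximately (1.5, 1.9), which lies in quadrant Q1. The divergence there is about -6, negative as expected for a sink.

Q1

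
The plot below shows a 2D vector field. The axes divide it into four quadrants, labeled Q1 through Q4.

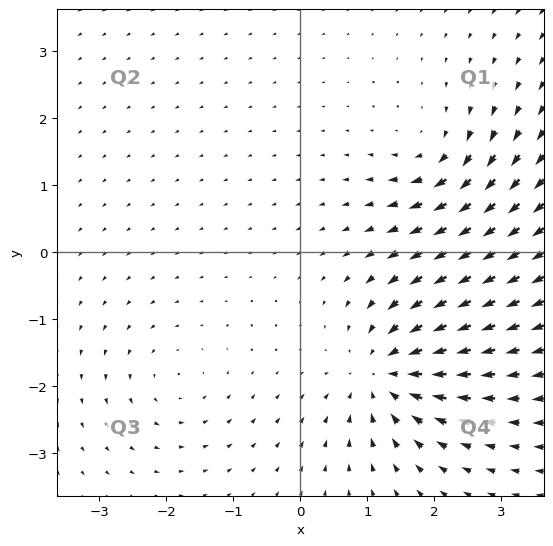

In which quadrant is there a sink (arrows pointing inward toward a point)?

Q4

The sink sits at approximately (1.3, -1.8), which lies in quadrant Q4. The divergence there is about -6, negative as expected for a sink.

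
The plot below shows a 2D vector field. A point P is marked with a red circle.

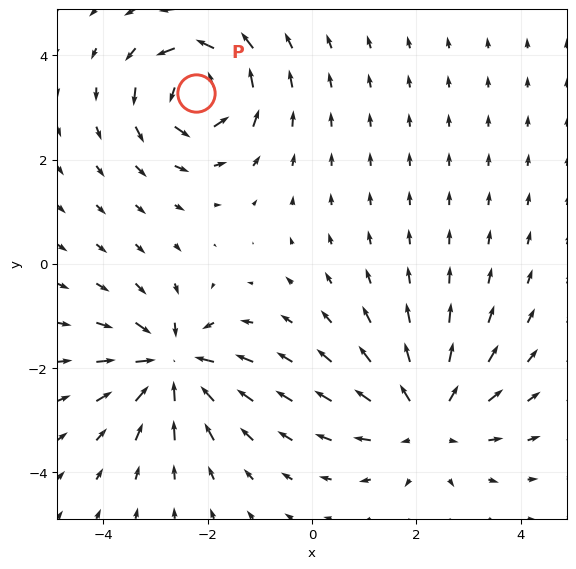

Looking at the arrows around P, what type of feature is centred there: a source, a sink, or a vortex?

vortex

At P (-2.2, 3.3) the arrows circulate counterclockwise. Divergence ≈0, curl about +6 — near-zero divergence with nonzero curl is a vortex.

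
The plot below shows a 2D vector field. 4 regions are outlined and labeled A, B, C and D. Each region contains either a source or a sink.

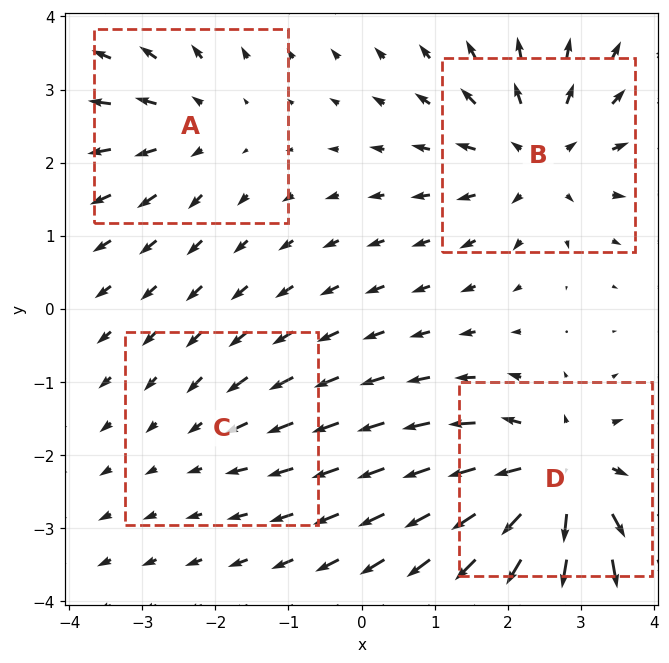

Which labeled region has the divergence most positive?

Divergence at each region's feature centre — A: about +4, B: about +5, C: about -2, D: about +7. Region D is most positive.

D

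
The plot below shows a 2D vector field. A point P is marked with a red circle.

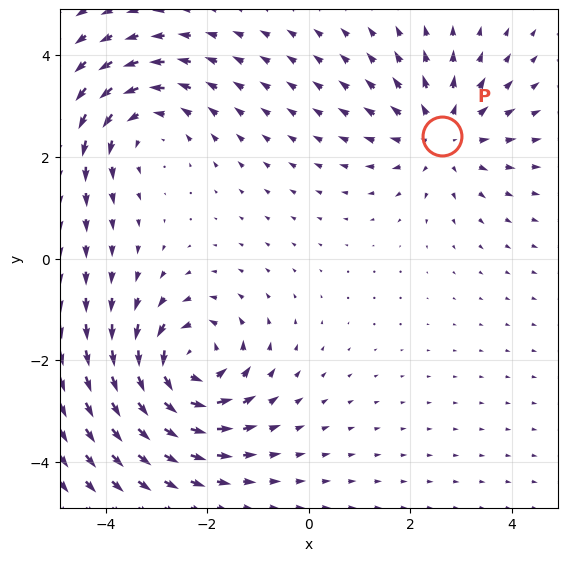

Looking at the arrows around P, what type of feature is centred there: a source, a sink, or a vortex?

At P (2.6, 2.4) the arrows spread outward. Divergence about +3, curl ≈0 — positive divergence with near-zero curl is a source.

source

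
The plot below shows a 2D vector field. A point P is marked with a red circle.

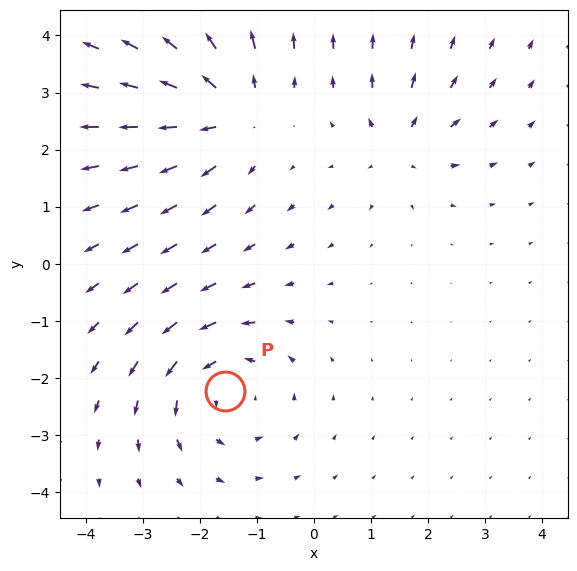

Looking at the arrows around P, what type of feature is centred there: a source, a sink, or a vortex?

At P (-1.6, -2.2) the arrows circulate counterclockwise. Divergence ≈0, curl about +4 — near-zero divergence with nonzero curl is a vortex.

vortex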